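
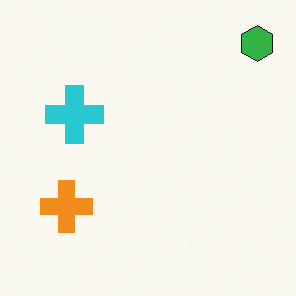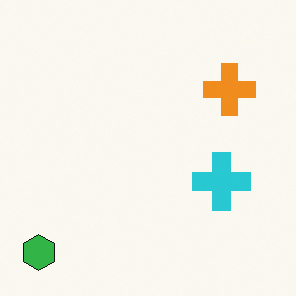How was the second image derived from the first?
The image was rotated 180°.

The green hexagon sits in the top-right of the first image and the bottom-left of the second — consistent with a whole-image 180° rotation.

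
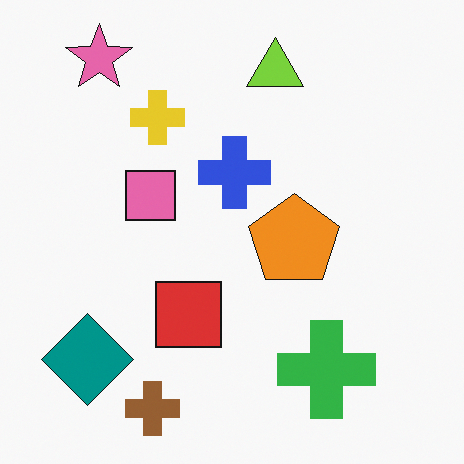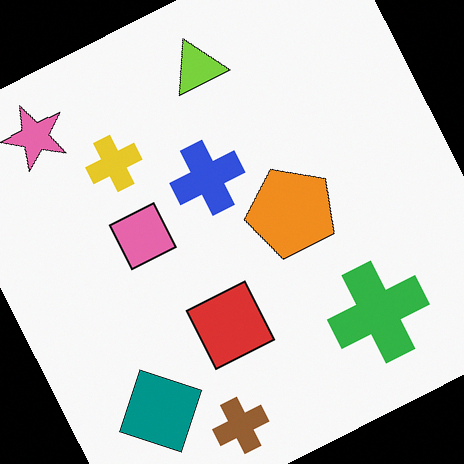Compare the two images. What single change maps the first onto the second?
It was rotated counter-clockwise by a moderate amount.

Every shape is tilted by the same angle and the image corners show triangular fill wedges — a whole-image rotation by a non-right angle.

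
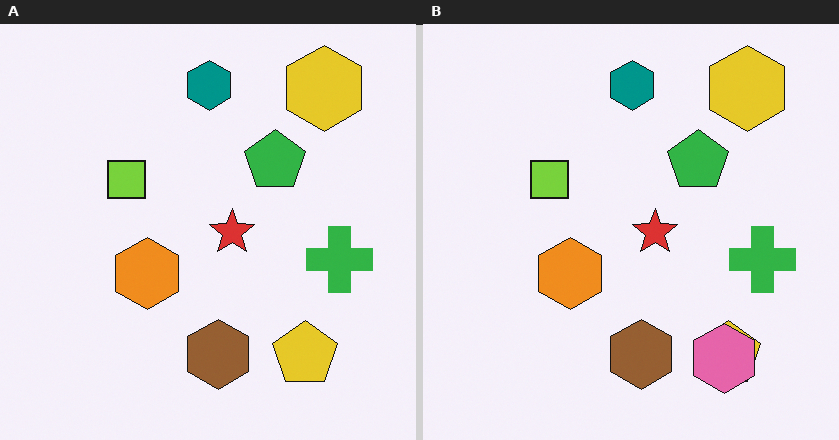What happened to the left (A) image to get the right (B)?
The right (B) image is the left (A) overlaid with an additional pink hexagon.

A pink hexagon appears in the right (B) image that is absent from the left (A).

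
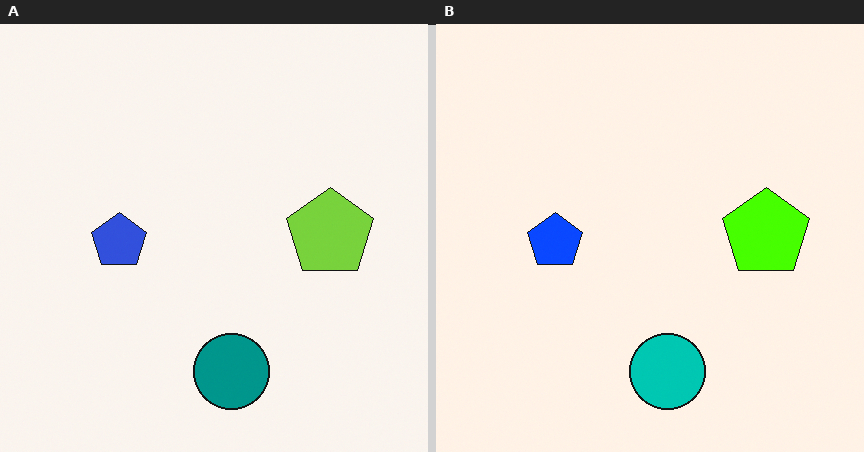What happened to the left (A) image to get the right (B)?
Made much more vivid (saturation change).

All colors are more vivid — a global saturation change.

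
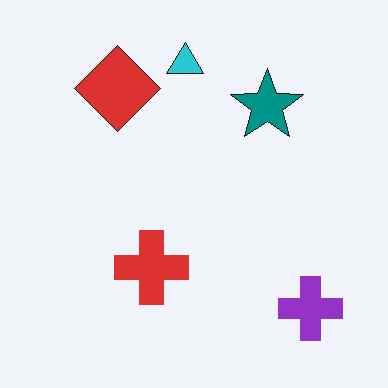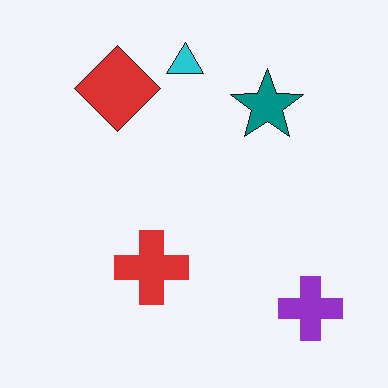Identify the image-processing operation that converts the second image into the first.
The transformation is: JPEG-compressed with visible artifacts.

Blocky 8×8 compression artifacts appear around shape edges and the flat background shows ringing — characteristic JPEG degradation.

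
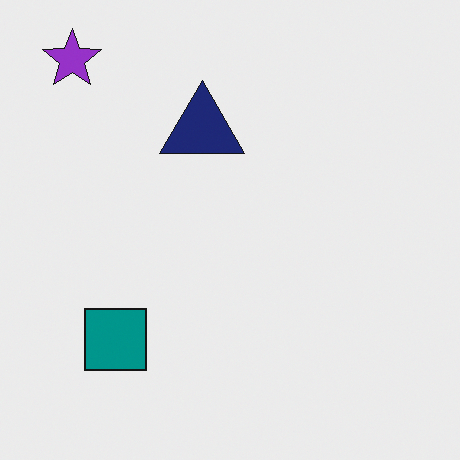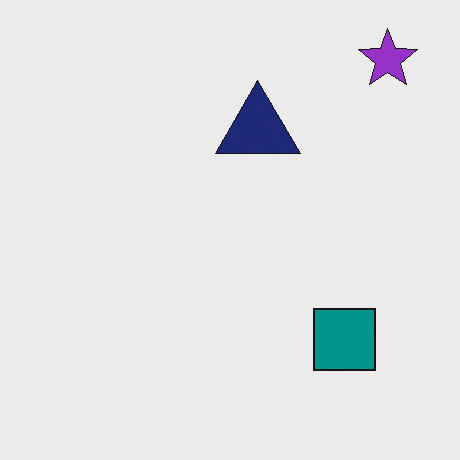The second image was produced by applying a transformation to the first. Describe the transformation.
The transformation is: flipped horizontally (left ↔ right).

The purple star is in the top-left of the first image and the top-right of the second — shapes on opposite sides of the vertical midline have swapped in a mirror flip.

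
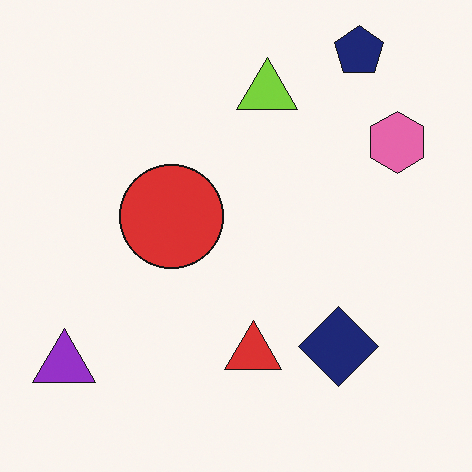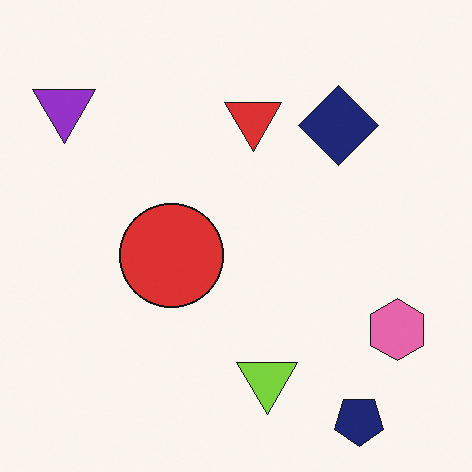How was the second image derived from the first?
It was flipped vertically (top ↔ bottom).

The navy pentagon is in the top-right of the first image and the bottom-right of the second — shapes on opposite sides of the horizontal midline have swapped in a mirror flip.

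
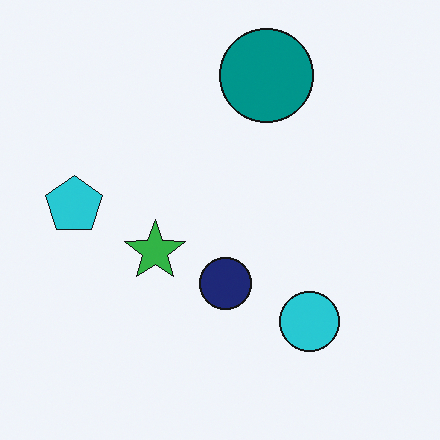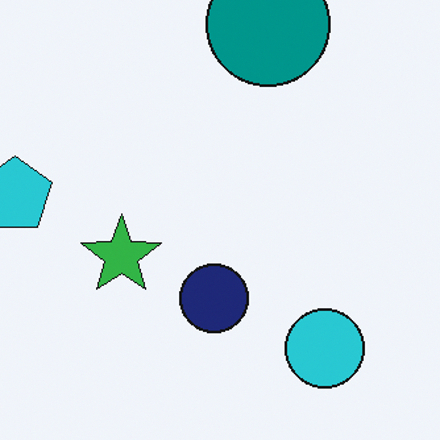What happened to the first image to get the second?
This is the original image cropped to a modestly smaller region and rescaled.

The visible shapes are larger and the field of view is narrower; shapes near the original edges may be partly or wholly outside the frame — a crop-and-rescale.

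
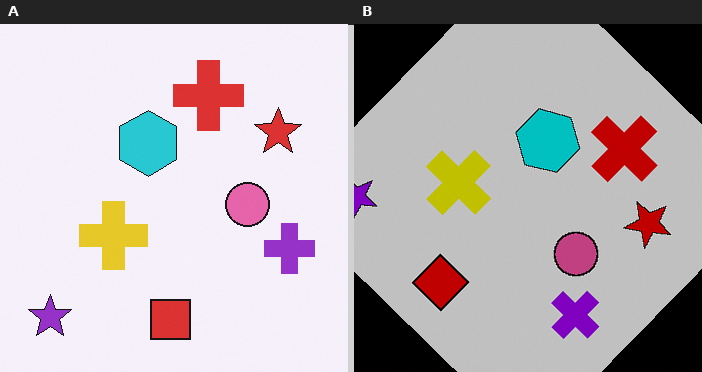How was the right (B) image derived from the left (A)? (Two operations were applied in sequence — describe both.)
This is the original image aggressively posterized, then rotated clockwise by a large amount — several tens of degrees.

Each flat color has snapped to a coarser quantized level — most visibly, the near-white background has dropped to a flat grey. Every shape is tilted by the same angle and the image corners show triangular fill wedges — a whole-image rotation by a non-right angle.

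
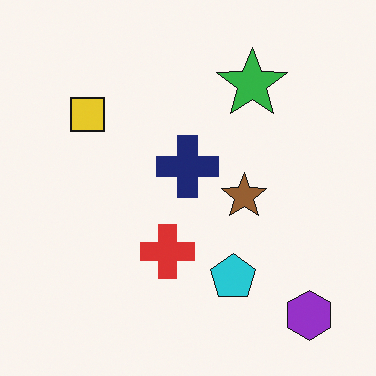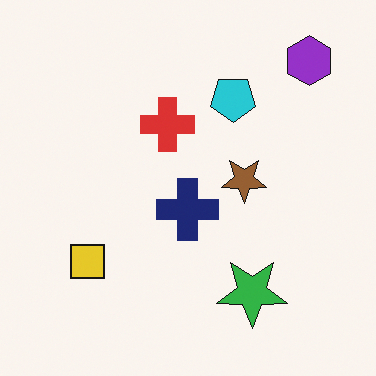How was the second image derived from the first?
This is the original image flipped vertically (top ↔ bottom).

The purple hexagon is in the bottom-right of the first image and the top-right of the second — shapes on opposite sides of the horizontal midline have swapped in a mirror flip.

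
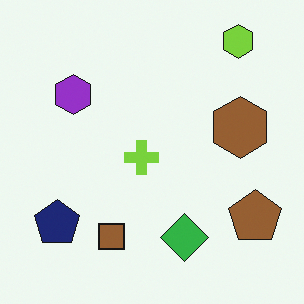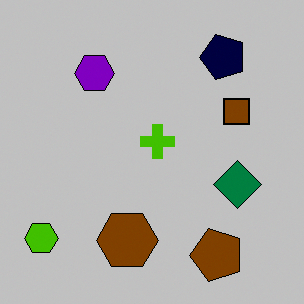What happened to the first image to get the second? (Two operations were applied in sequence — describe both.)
This is the original image heavily posterized to just a handful of flat colors, then transposed (reflected across the top-left ↔ bottom-right diagonal).

Each flat color has snapped to a coarser quantized level — most visibly, the near-white background has dropped to a flat grey. Shapes have swapped their row and column positions — what was in the top-right is now in the bottom-left — a diagonal reflection.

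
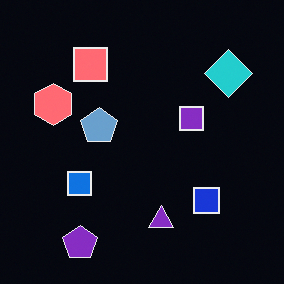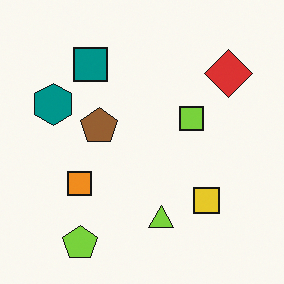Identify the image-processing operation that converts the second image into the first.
This is the original image color-inverted (negative).

The light background has become dark and every shape's color is its complement — a photographic negative.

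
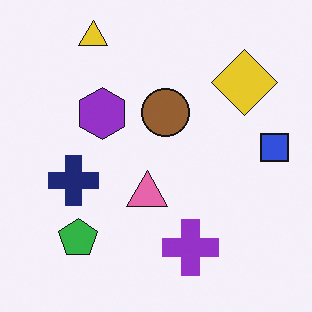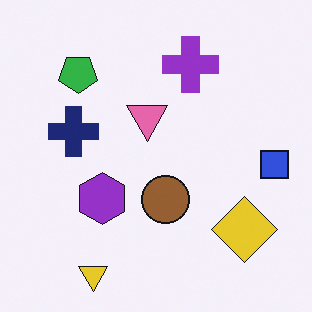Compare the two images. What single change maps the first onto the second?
The transformation is: flipped vertically (top ↔ bottom).

The yellow triangle is in the top-left of the first image and the bottom-left of the second — shapes on opposite sides of the horizontal midline have swapped in a mirror flip.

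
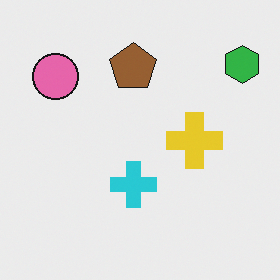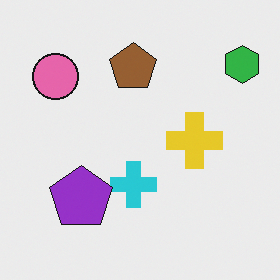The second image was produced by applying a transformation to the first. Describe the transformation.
The second image is the first overlaid with an additional purple pentagon.

A purple pentagon appears in the second image that is absent from the first.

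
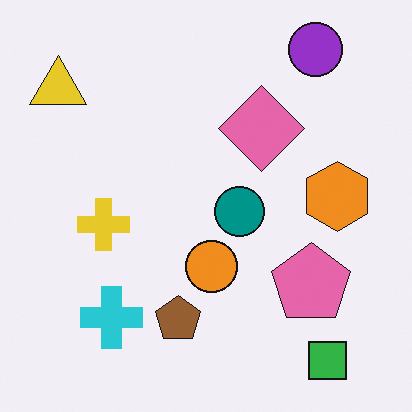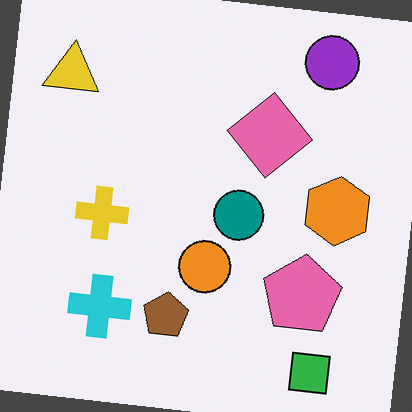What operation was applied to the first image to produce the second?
The second image is the first rotated clockwise by a few degrees.

Every shape is tilted by the same angle and the image corners show triangular fill wedges — a whole-image rotation by a non-right angle.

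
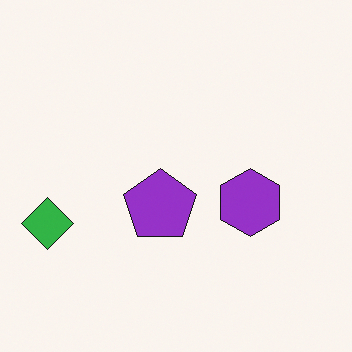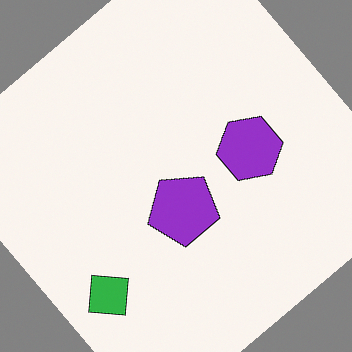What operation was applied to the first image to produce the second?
The image was rotated counter-clockwise by a large amount — several tens of degrees.

Every shape is tilted by the same angle and the image corners show triangular fill wedges — a whole-image rotation by a non-right angle.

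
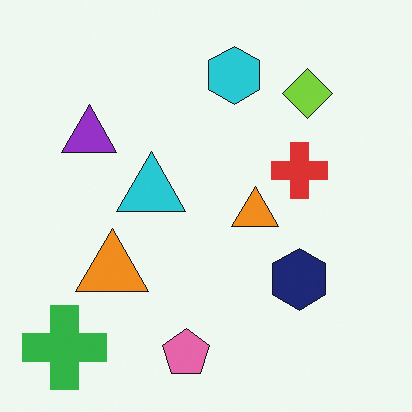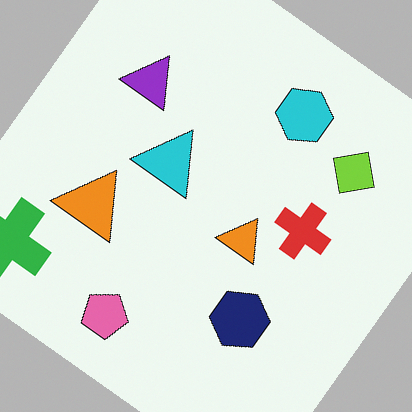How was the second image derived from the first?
It was rotated clockwise by a large amount — several tens of degrees.

Every shape is tilted by the same angle and the image corners show triangular fill wedges — a whole-image rotation by a non-right angle.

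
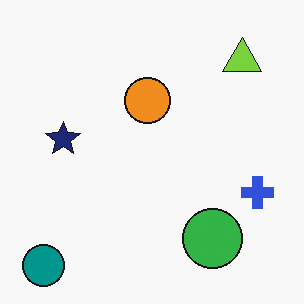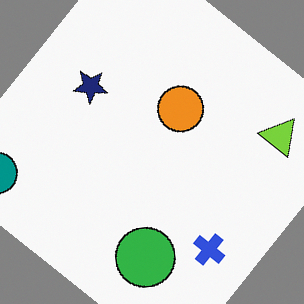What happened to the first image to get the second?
Rotated clockwise by a large amount — several tens of degrees.

Every shape is tilted by the same angle and the image corners show triangular fill wedges — a whole-image rotation by a non-right angle.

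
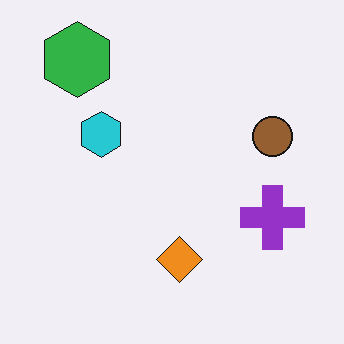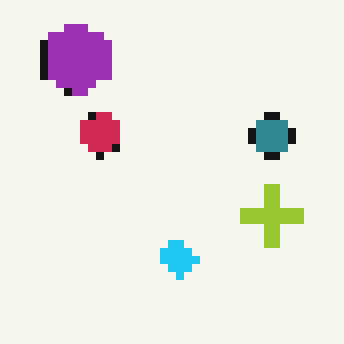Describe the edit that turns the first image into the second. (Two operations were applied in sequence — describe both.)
It was hue-shifted through roughly half the color wheel, then moderately pixelated.

Every shape's color has rotated by the same amount around the hue wheel — a uniform hue shift. Shapes are reduced to large square blocks; fine edges and outlines are lost — a downscale-then-upscale (mosaic) effect.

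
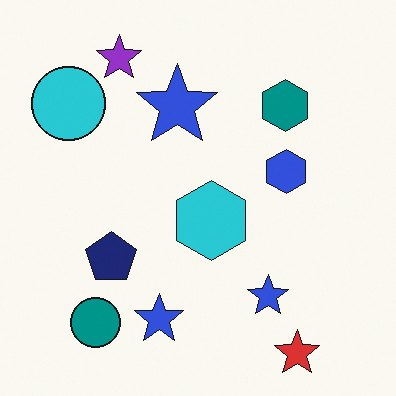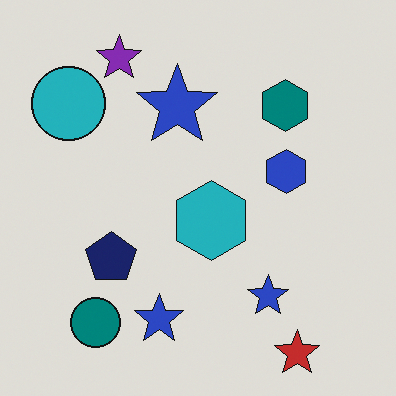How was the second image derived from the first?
This is the original image slightly darkened.

Every pixel — background and shapes alike — is uniformly darkened.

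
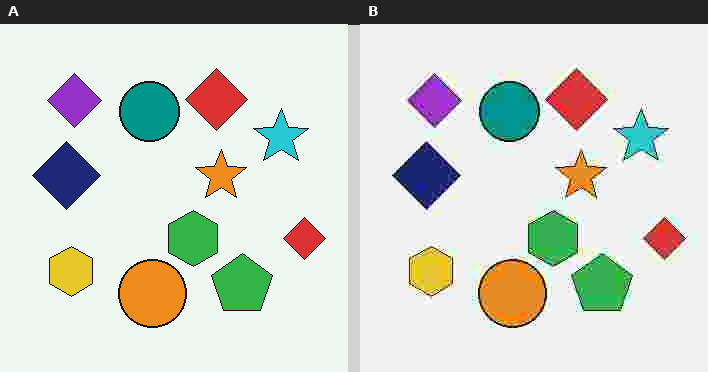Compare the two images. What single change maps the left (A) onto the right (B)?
The right (B) image is the left (A) heavily JPEG-compressed with obvious blocking artifacts.

Blocky 8×8 compression artifacts appear around shape edges and the flat background shows ringing — characteristic JPEG degradation.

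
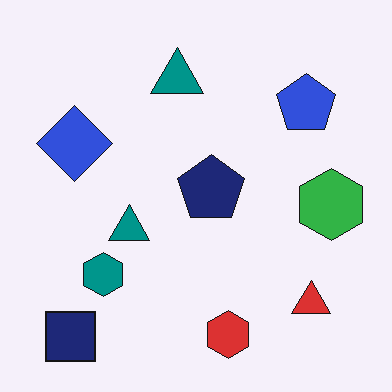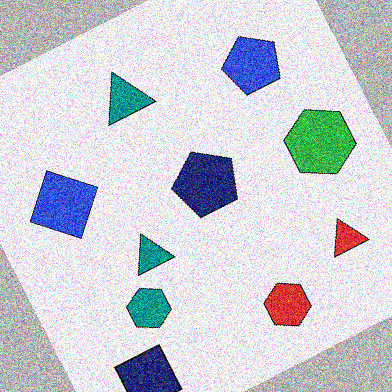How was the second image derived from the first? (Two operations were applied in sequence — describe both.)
The image was rotated counter-clockwise by a clearly visible amount, then degraded with strong gaussian noise.

Every shape is tilted by the same angle and the image corners show triangular fill wedges — a whole-image rotation by a non-right angle. Random speckle covers the whole image, including the flat background.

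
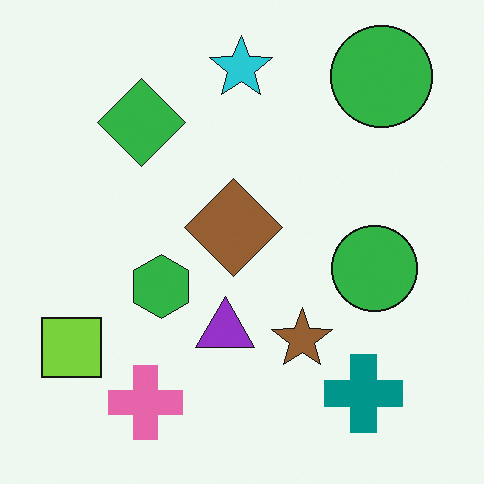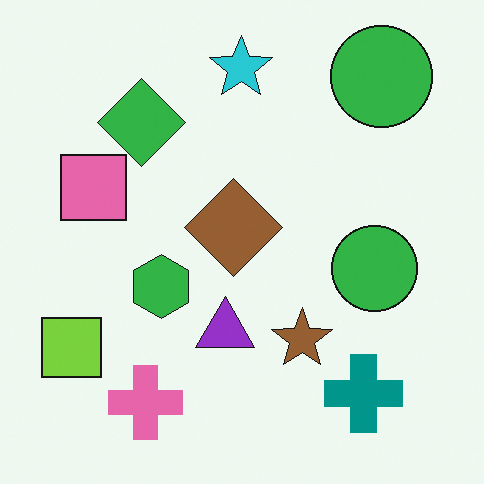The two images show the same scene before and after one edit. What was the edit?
Overlaid with an additional pink square.

A pink square appears in the second image that is absent from the first.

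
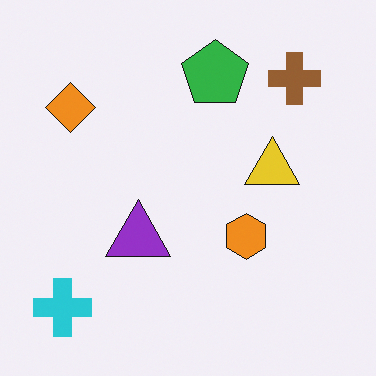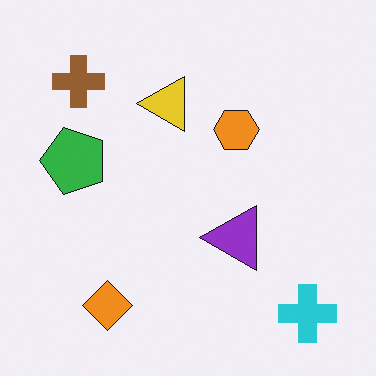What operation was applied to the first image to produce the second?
This is the original image rotated 90° counter-clockwise.

The cyan cross sits in the bottom-left of the first image and the bottom-right of the second — consistent with a whole-image 90° counter-clockwise rotation.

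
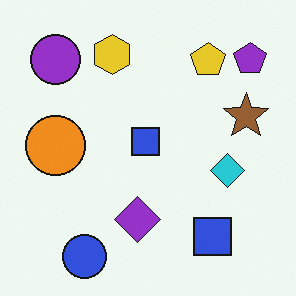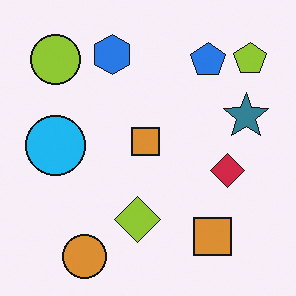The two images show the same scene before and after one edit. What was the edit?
Hue-shifted by a large amount.

Every shape's color has rotated by the same amount around the hue wheel — a uniform hue shift.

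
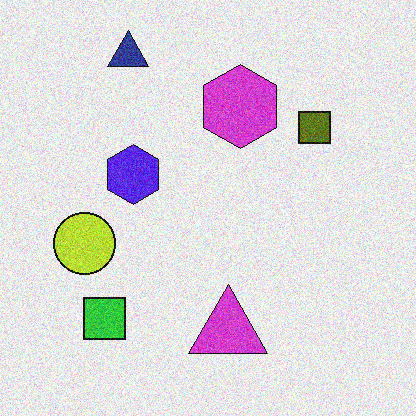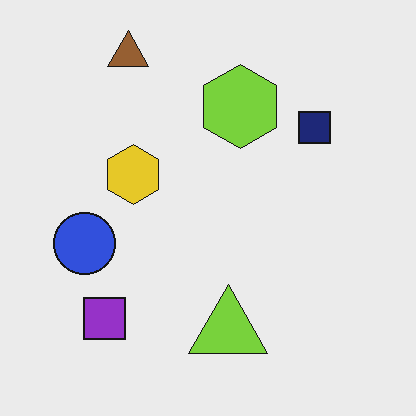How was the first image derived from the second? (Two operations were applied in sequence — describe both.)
Hue-shifted by a large amount, then degraded with visible gaussian noise.

Every shape's color has rotated by the same amount around the hue wheel — a uniform hue shift. Random speckle covers the whole image, including the flat background.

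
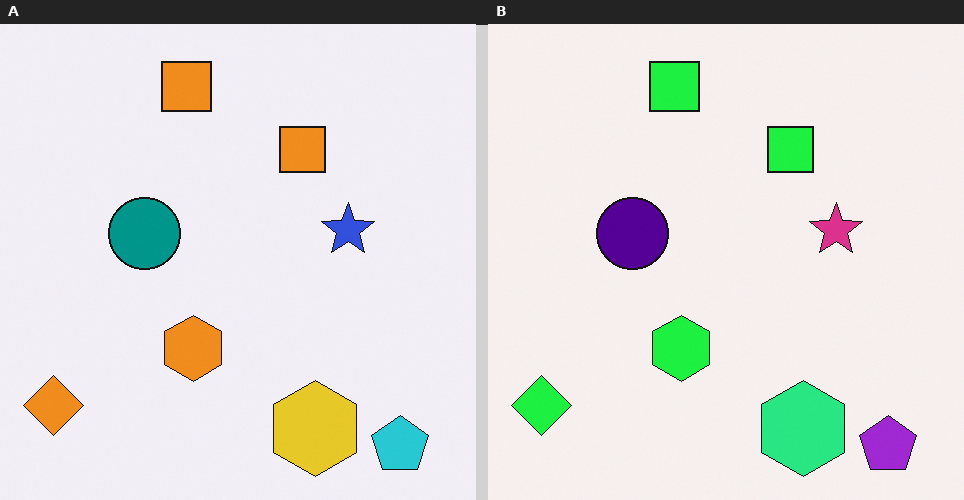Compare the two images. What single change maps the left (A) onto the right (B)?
Hue-shifted through roughly a third of the color wheel.

Every shape's color has rotated by the same amount around the hue wheel — a uniform hue shift.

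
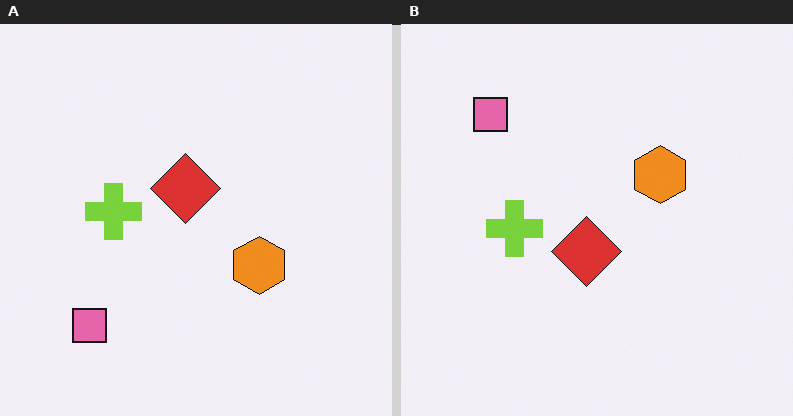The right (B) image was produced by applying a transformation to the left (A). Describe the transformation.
The right (B) image is the left (A) flipped vertically (top ↔ bottom).

The pink square is in the bottom-left of the left (A) image and the top-left of the right (B) — shapes on opposite sides of the horizontal midline have swapped in a mirror flip.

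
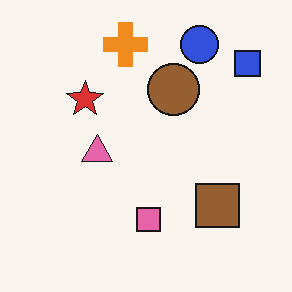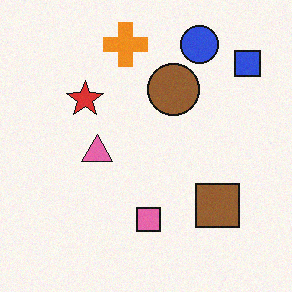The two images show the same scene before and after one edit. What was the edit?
The second image is the first degraded with a light layer of grain.

Random speckle covers the whole image, including the flat background.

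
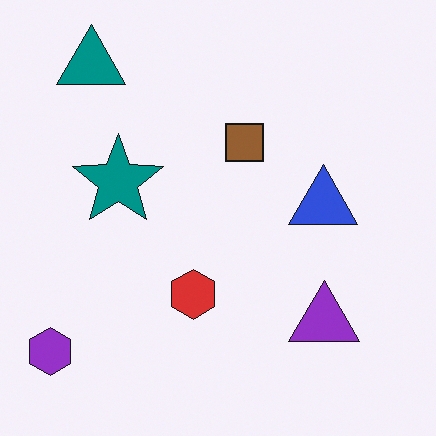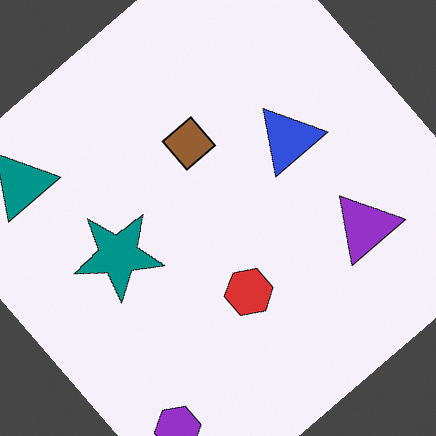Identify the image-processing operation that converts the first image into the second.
This is the original image rotated counter-clockwise by a large amount — several tens of degrees.

Every shape is tilted by the same angle and the image corners show triangular fill wedges — a whole-image rotation by a non-right angle.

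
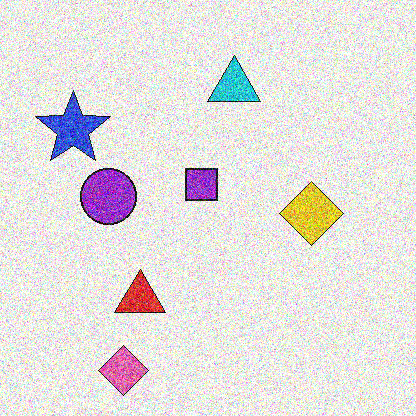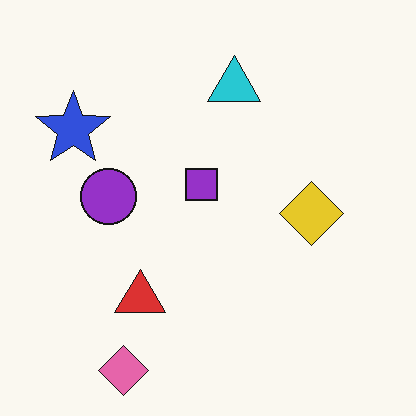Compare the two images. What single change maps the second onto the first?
The image was degraded with strong gaussian noise.

Random speckle covers the whole image, including the flat background.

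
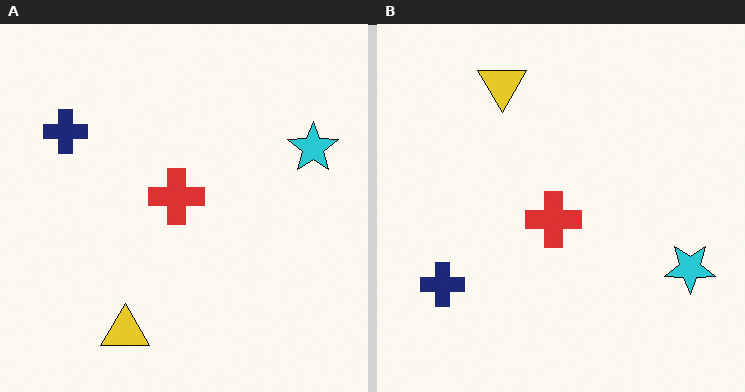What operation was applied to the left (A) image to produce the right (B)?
The right (B) image is the left (A) flipped vertically (top ↔ bottom).

The yellow triangle is in the bottom of the left (A) image and the top of the right (B) — shapes on opposite sides of the horizontal midline have swapped in a mirror flip.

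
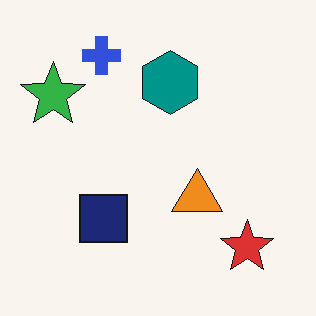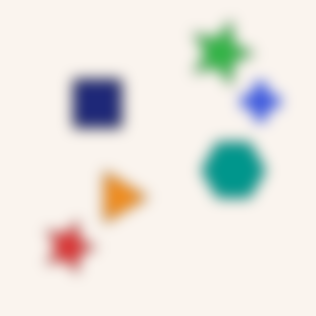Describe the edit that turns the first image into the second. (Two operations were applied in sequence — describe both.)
It was rotated 90° clockwise, then heavily blurred.

The red star sits in the bottom-right of the first image and the bottom-left of the second — consistent with a whole-image 90° clockwise rotation. Shape edges and outlines are uniformly softened across the whole image.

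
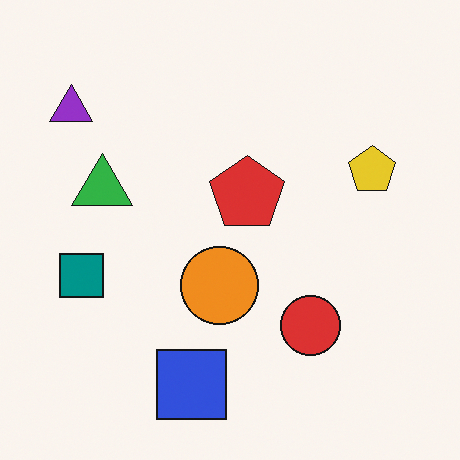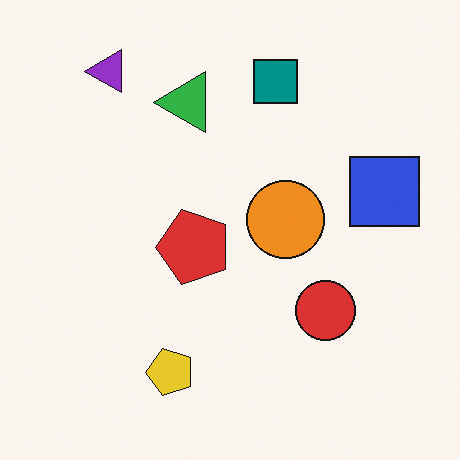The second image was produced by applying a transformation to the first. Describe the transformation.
Transposed (reflected across the top-left ↔ bottom-right diagonal).

Shapes have swapped their row and column positions — what was in the top-right is now in the bottom-left — a diagonal reflection.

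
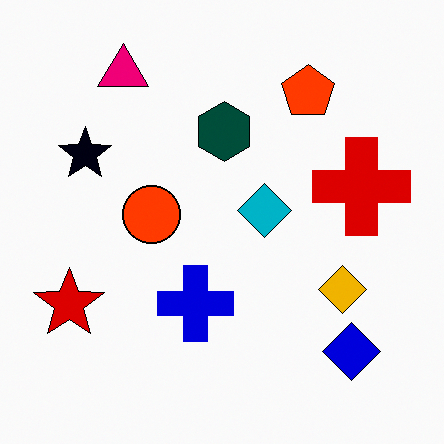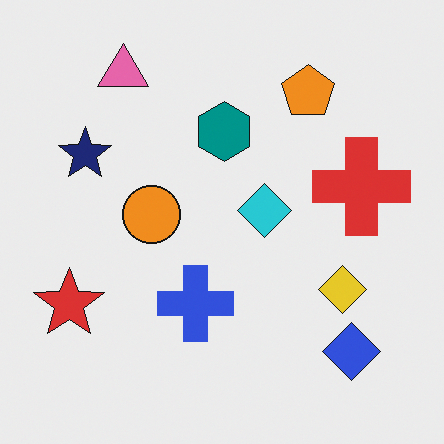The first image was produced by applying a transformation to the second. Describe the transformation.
Boosted in contrast.

Tones are pushed away from mid-grey across the whole image — a global contrast change.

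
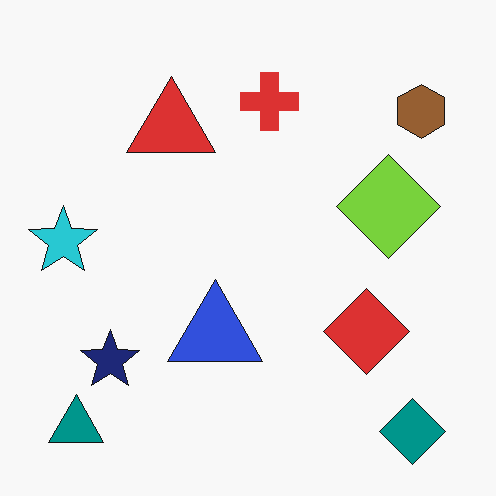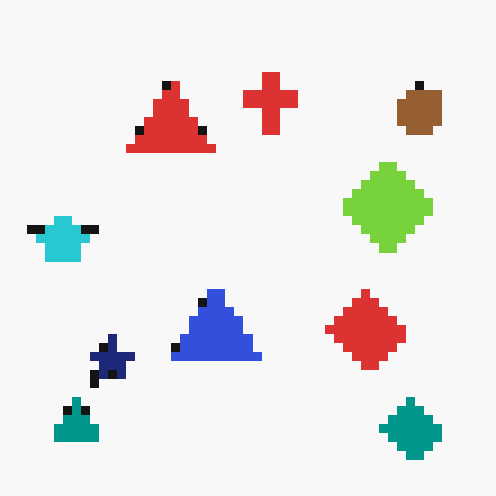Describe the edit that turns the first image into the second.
The transformation is: coarsely pixelated.

Shapes are reduced to large square blocks; fine edges and outlines are lost — a downscale-then-upscale (mosaic) effect.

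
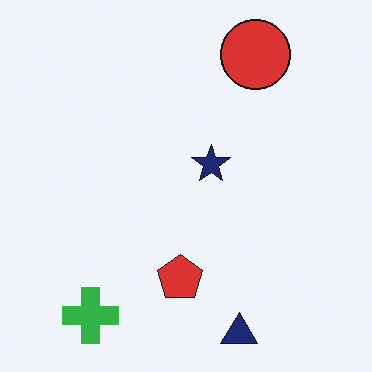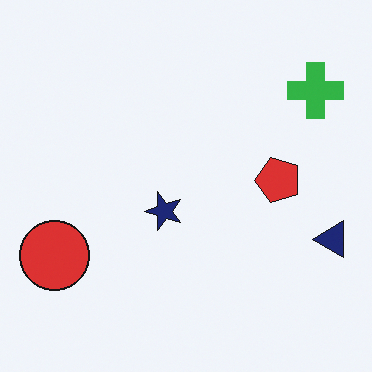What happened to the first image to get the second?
The second image is the first transposed (reflected across the top-left ↔ bottom-right diagonal).

Shapes have swapped their row and column positions — what was in the top-right is now in the bottom-left — a diagonal reflection.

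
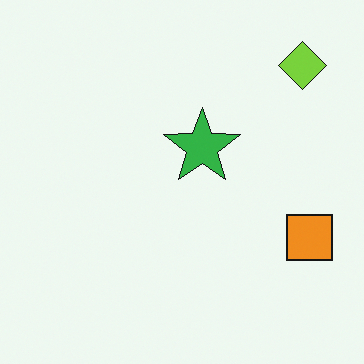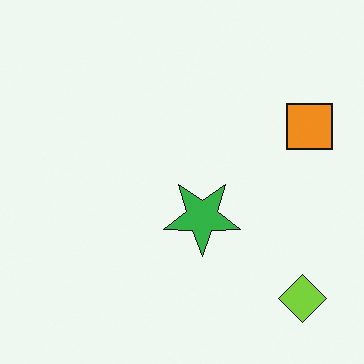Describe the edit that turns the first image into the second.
This is the original image flipped vertically (top ↔ bottom).

The lime diamond is in the top-right of the first image and the bottom-right of the second — shapes on opposite sides of the horizontal midline have swapped in a mirror flip.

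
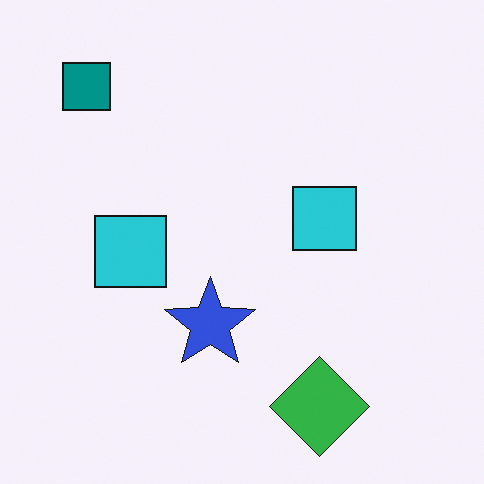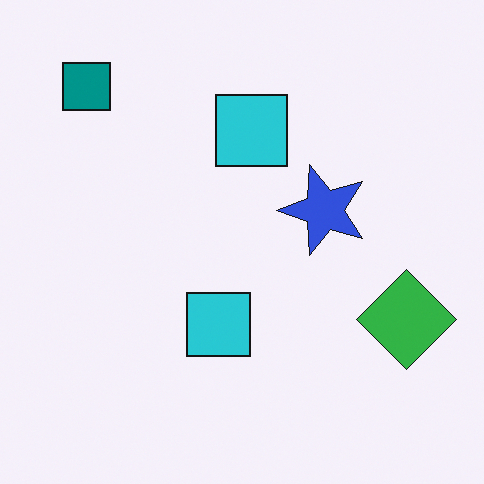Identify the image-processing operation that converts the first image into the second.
It was transposed (reflected across the top-left ↔ bottom-right diagonal).

Shapes have swapped their row and column positions — what was in the top-right is now in the bottom-left — a diagonal reflection.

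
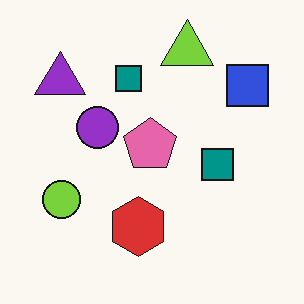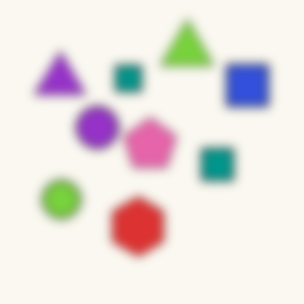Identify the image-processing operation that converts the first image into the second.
This is the original image strongly gaussian-blurred.

Shape edges and outlines are uniformly softened across the whole image.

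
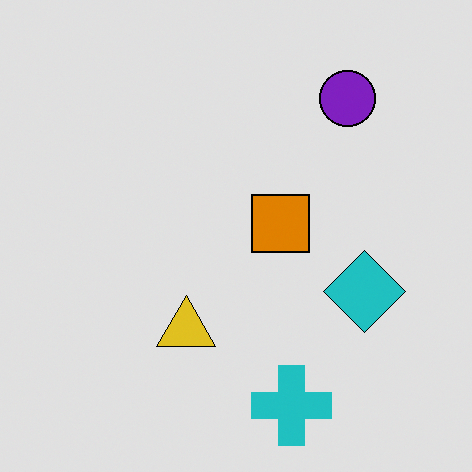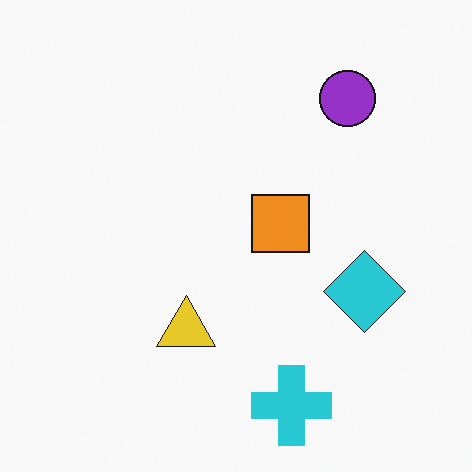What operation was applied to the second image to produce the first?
The first image is the second moderately posterized.

Each flat color has snapped to a coarser quantized level — most visibly, the near-white background has dropped to a flat grey.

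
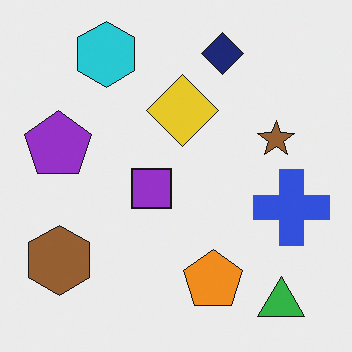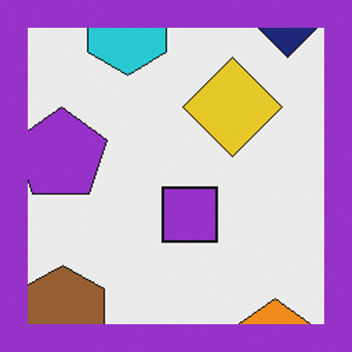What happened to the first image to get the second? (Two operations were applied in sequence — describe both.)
The image was cropped tightly and scaled back up, then framed with a purple border.

The visible shapes are larger and the field of view is narrower; shapes near the original edges may be partly or wholly outside the frame — a crop-and-rescale. A solid purple frame runs around the edge of the second image, with the content slightly shrunk inside it.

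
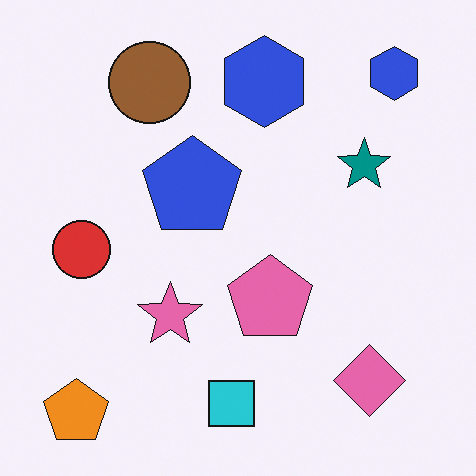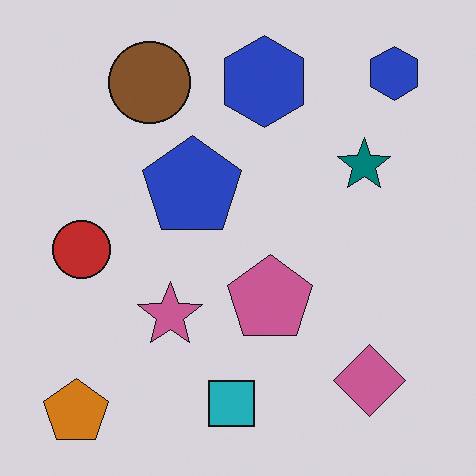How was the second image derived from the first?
The second image is the first slightly darkened.

Every pixel — background and shapes alike — is uniformly darkened.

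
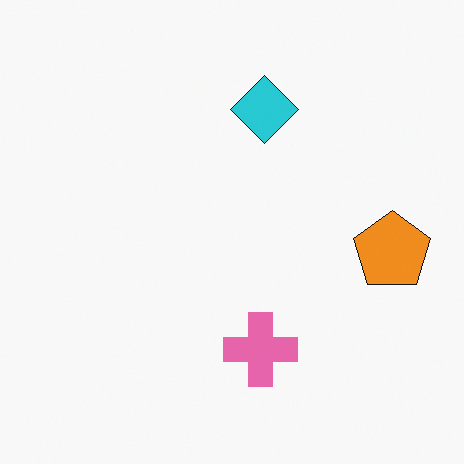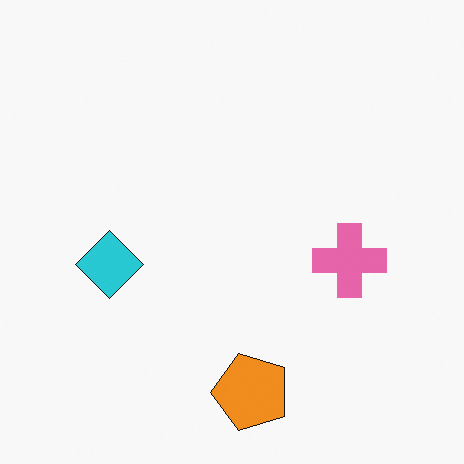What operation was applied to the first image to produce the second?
The transformation is: transposed (reflected across the top-left ↔ bottom-right diagonal).

Shapes have swapped their row and column positions — what was in the top-right is now in the bottom-left — a diagonal reflection.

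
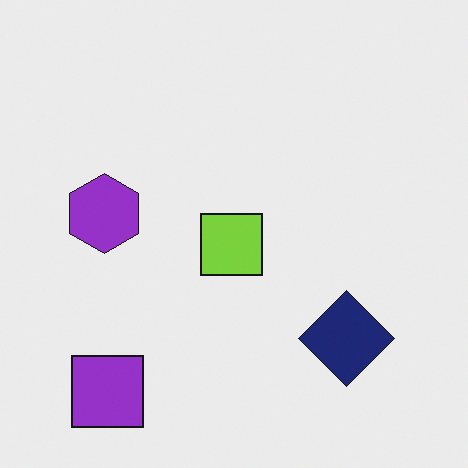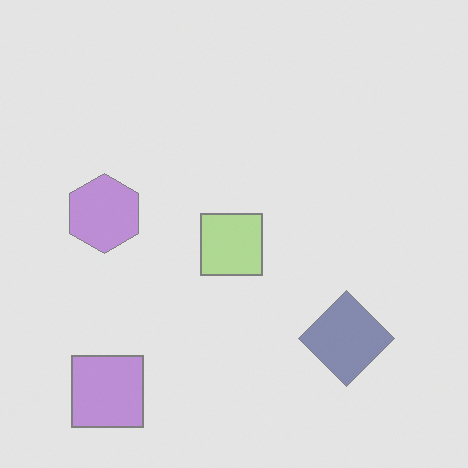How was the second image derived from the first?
It was washed out (contrast reduced).

Tones are pushed toward mid-grey across the whole image — a global contrast change.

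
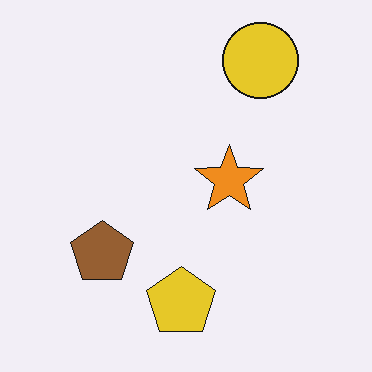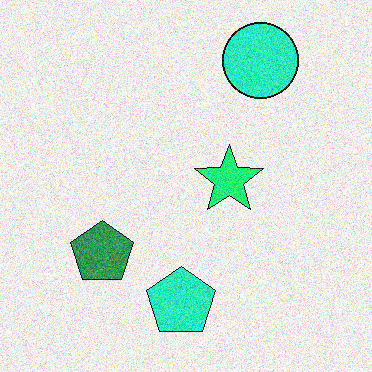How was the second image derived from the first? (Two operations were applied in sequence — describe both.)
This is the original image degraded with moderate additive noise, then hue-shifted through roughly a third of the color wheel.

Random speckle covers the whole image, including the flat background. Every shape's color has rotated by the same amount around the hue wheel — a uniform hue shift.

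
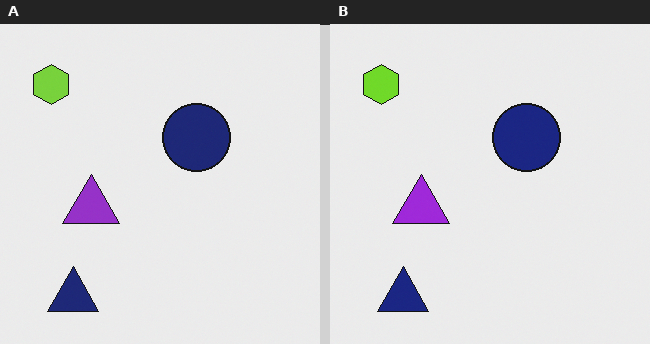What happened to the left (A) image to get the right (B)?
It was slightly oversaturated.

All colors are more vivid — a global saturation change.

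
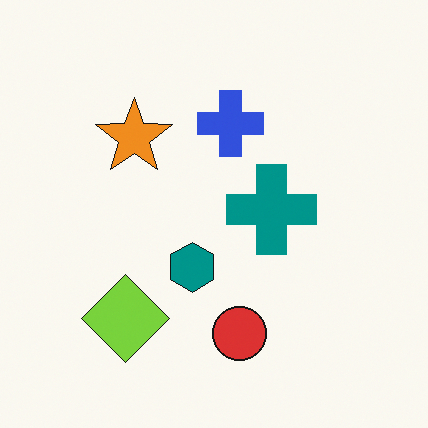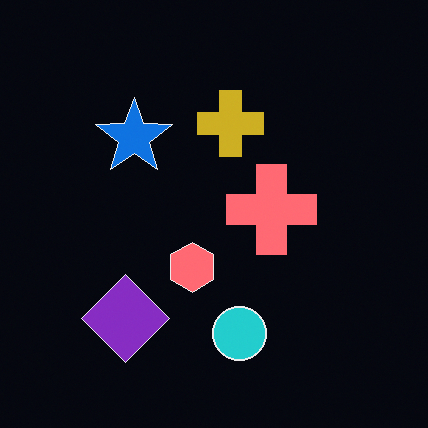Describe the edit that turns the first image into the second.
The image was color-inverted (negative).

The light background has become dark and every shape's color is its complement — a photographic negative.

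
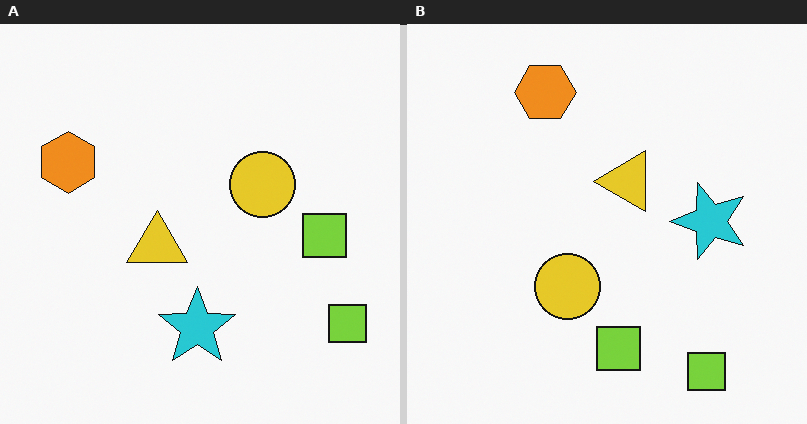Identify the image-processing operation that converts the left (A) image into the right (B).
This is the original image transposed (reflected across the top-left ↔ bottom-right diagonal).

Shapes have swapped their row and column positions — what was in the top-right is now in the bottom-left — a diagonal reflection.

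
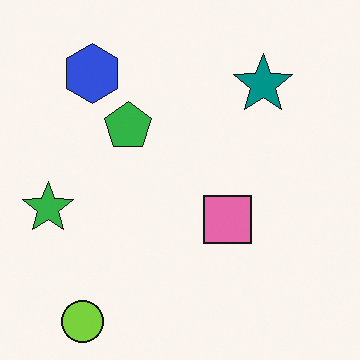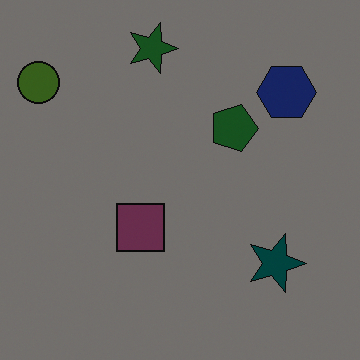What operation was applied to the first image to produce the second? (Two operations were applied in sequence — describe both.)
It was noticeably darkened, then rotated 90° clockwise.

Every pixel — background and shapes alike — is uniformly darkened. The lime circle sits in the bottom-left of the first image and the top-left of the second — consistent with a whole-image 90° clockwise rotation.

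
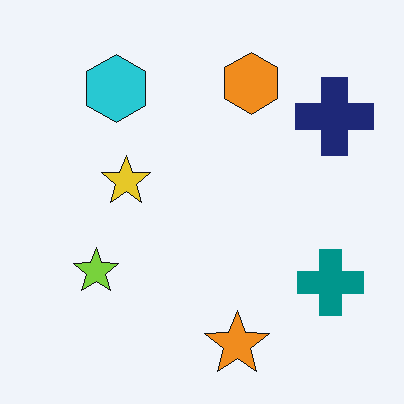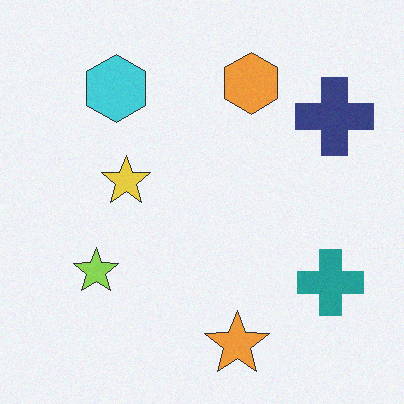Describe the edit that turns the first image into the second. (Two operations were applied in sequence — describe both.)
The second image is the first degraded with a light layer of grain, then given slightly reduced contrast.

Random speckle covers the whole image, including the flat background. Tones are pushed toward mid-grey across the whole image — a global contrast change.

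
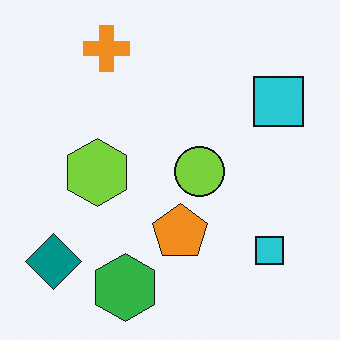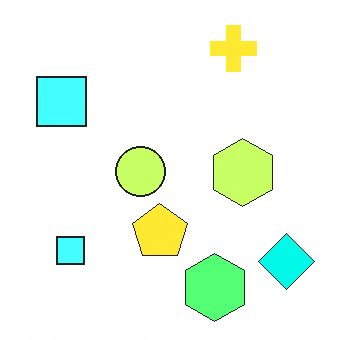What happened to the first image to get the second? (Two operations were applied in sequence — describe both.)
It was noticeably brightened, then flipped horizontally (left ↔ right).

Every pixel — background and shapes alike — is uniformly brightened. The teal diamond is in the bottom-left of the first image and the bottom-right of the second — shapes on opposite sides of the vertical midline have swapped in a mirror flip.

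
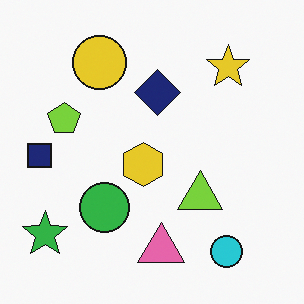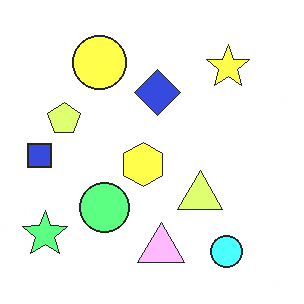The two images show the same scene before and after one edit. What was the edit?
The second image is the first noticeably brightened.

Every pixel — background and shapes alike — is uniformly brightened.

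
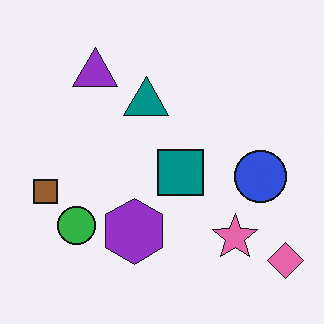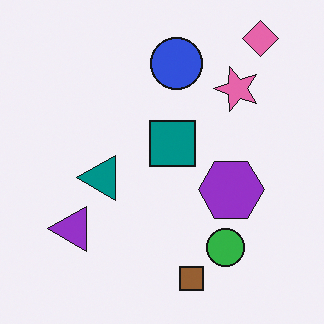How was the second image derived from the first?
The second image is the first rotated 90° counter-clockwise.

The pink diamond sits in the bottom-right of the first image and the top-right of the second — consistent with a whole-image 90° counter-clockwise rotation.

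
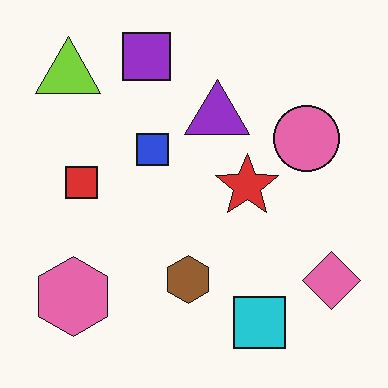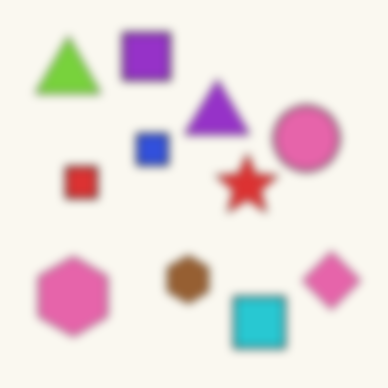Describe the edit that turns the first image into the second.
Moderately blurred.

Shape edges and outlines are uniformly softened across the whole image.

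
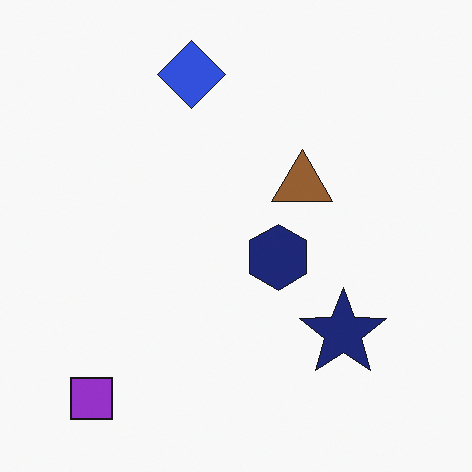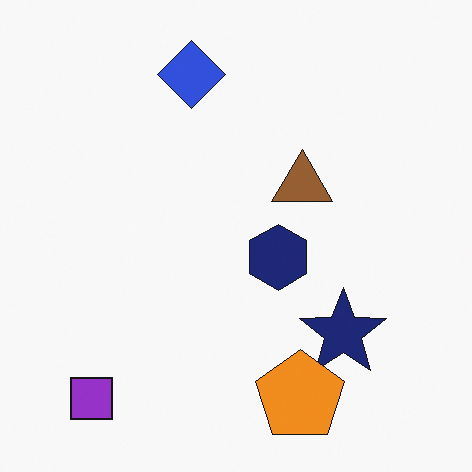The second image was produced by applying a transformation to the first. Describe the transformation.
The second image is the first overlaid with an additional orange pentagon.

An orange pentagon appears in the second image that is absent from the first.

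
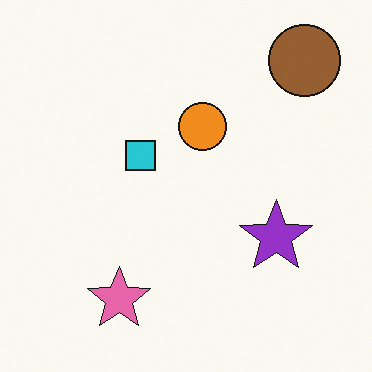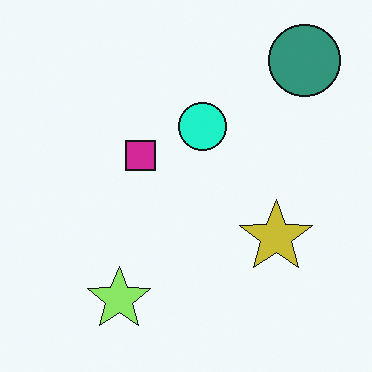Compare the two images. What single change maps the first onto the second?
It was hue-shifted by a moderate amount.

Every shape's color has rotated by the same amount around the hue wheel — a uniform hue shift.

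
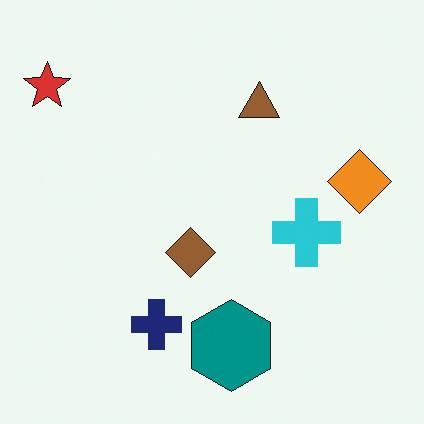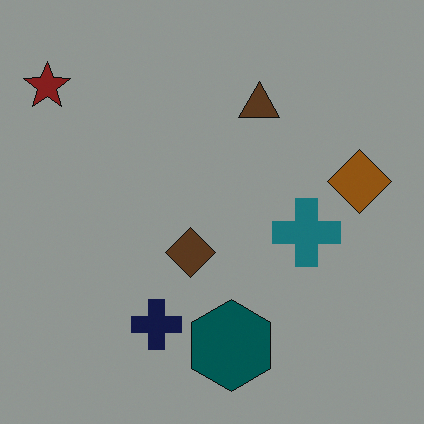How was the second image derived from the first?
It was noticeably darkened.

Every pixel — background and shapes alike — is uniformly darkened.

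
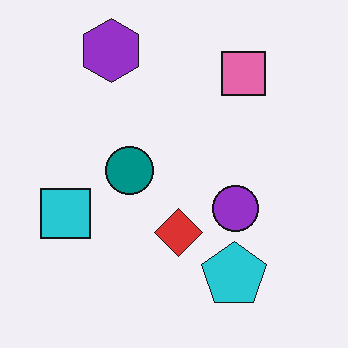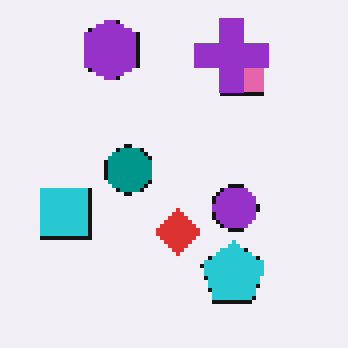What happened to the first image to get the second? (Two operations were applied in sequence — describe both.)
It was mildly pixelated, then overlaid with an additional purple cross.

Shapes are reduced to large square blocks; fine edges and outlines are lost — a downscale-then-upscale (mosaic) effect. A purple cross appears in the second image that is absent from the first.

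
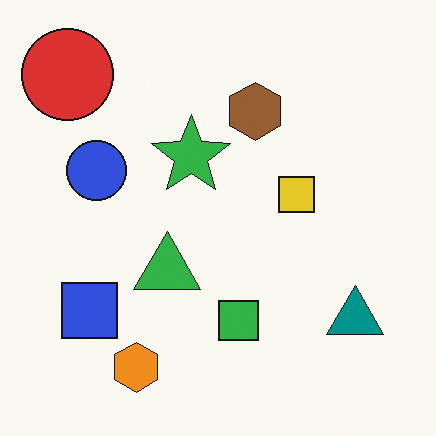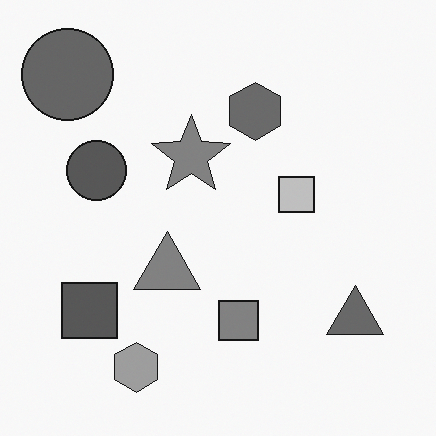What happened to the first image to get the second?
This is the original image converted to grayscale.

All color is removed — every shape is now a shade of grey.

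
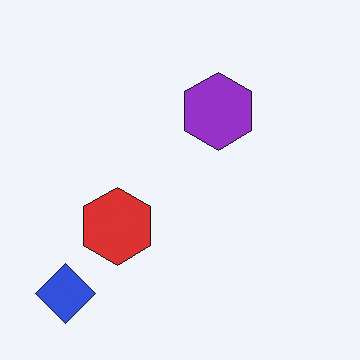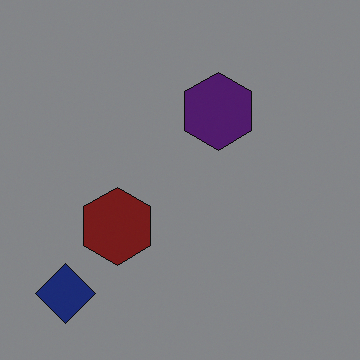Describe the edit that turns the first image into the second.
The transformation is: darkened a lot.

Every pixel — background and shapes alike — is uniformly darkened.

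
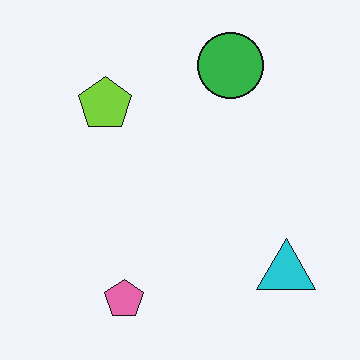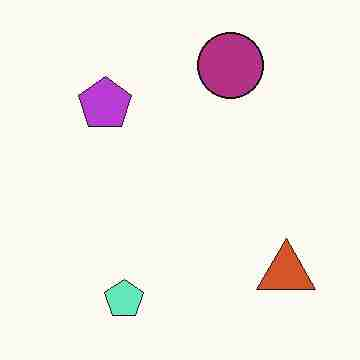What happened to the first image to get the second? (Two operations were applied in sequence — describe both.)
Hue-shifted by a large amount, then heavily JPEG-compressed with obvious blocking artifacts.

Every shape's color has rotated by the same amount around the hue wheel — a uniform hue shift. Blocky 8×8 compression artifacts appear around shape edges and the flat background shows ringing — characteristic JPEG degradation.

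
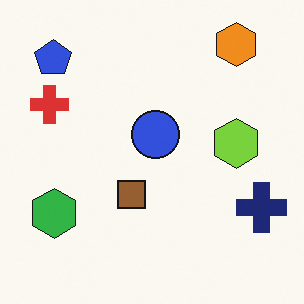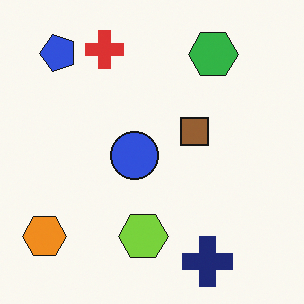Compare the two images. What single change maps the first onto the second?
This is the original image transposed (reflected across the top-left ↔ bottom-right diagonal).

Shapes have swapped their row and column positions — what was in the top-right is now in the bottom-left — a diagonal reflection.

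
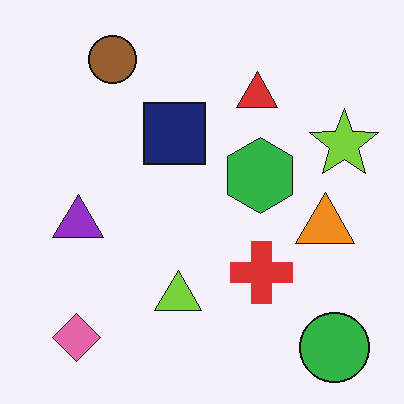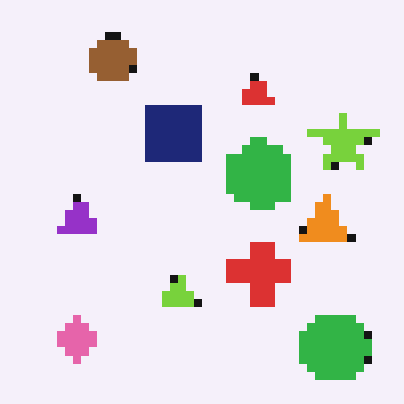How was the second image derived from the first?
This is the original image pixelated into visible square blocks.

Shapes are reduced to large square blocks; fine edges and outlines are lost — a downscale-then-upscale (mosaic) effect.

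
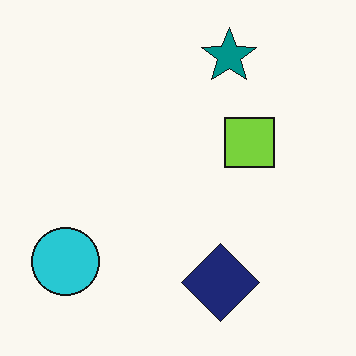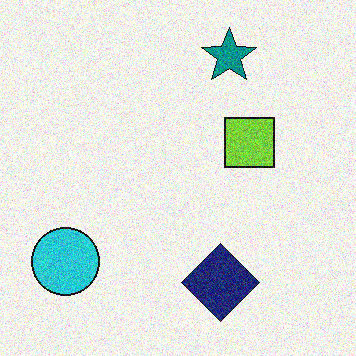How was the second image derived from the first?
This is the original image degraded with visible gaussian noise.

Random speckle covers the whole image, including the flat background.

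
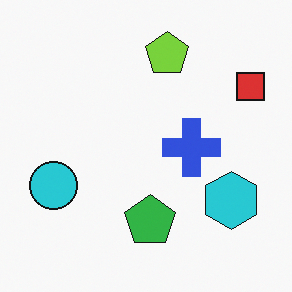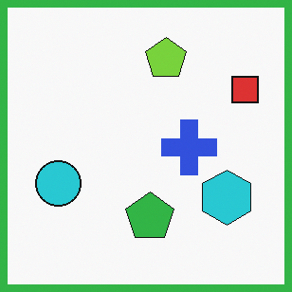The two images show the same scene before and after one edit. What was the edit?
This is the original image framed with a green border.

A solid green frame runs around the edge of the second image, with the content slightly shrunk inside it.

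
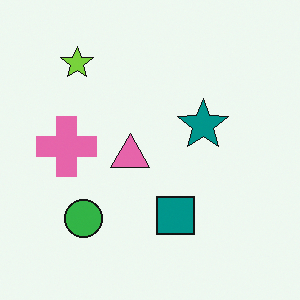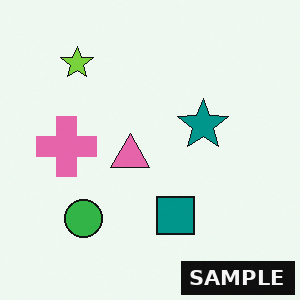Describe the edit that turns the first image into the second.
The second image is the first watermarked with the text "SAMPLE" in the lower-right corner.

A dark label reading "SAMPLE" appears in the lower-right corner.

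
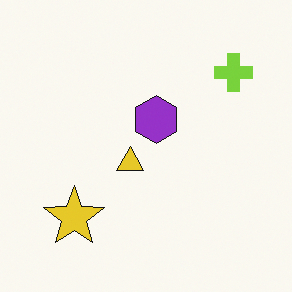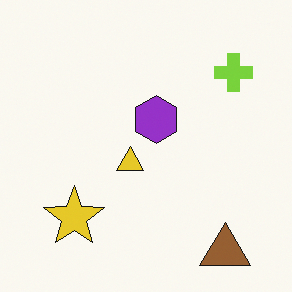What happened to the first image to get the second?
This is the original image overlaid with an additional brown triangle.

A brown triangle appears in the second image that is absent from the first.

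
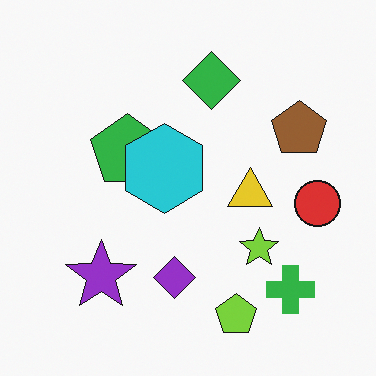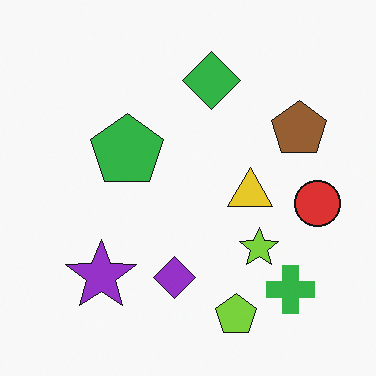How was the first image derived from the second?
The image was overlaid with an additional cyan hexagon.

A cyan hexagon appears in the first image that is absent from the second.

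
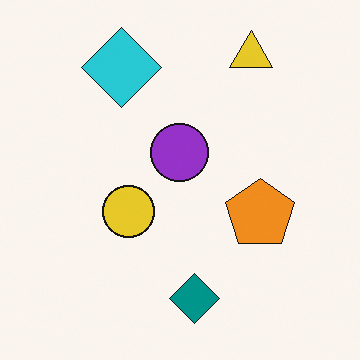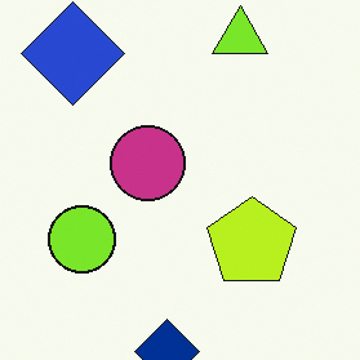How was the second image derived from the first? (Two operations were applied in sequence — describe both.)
The second image is the first cropped to a modestly smaller region and rescaled, then hue-shifted by a small amount.

The visible shapes are larger and the field of view is narrower; shapes near the original edges may be partly or wholly outside the frame — a crop-and-rescale. Every shape's color has rotated by the same amount around the hue wheel — a uniform hue shift.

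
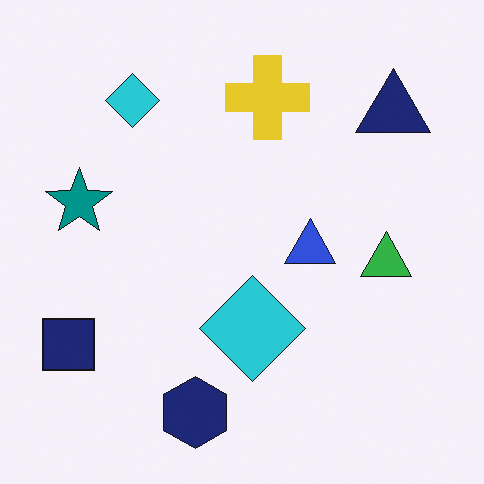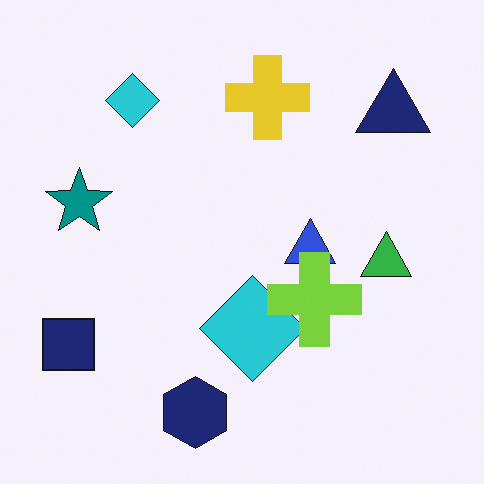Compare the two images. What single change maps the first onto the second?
The second image is the first overlaid with an additional lime cross.

A lime cross appears in the second image that is absent from the first.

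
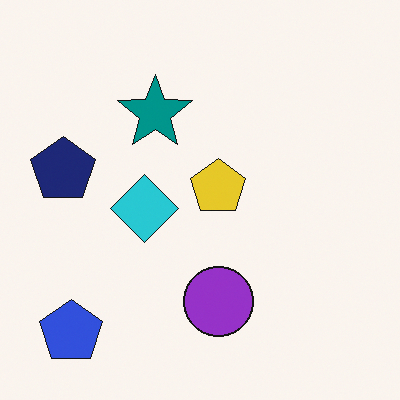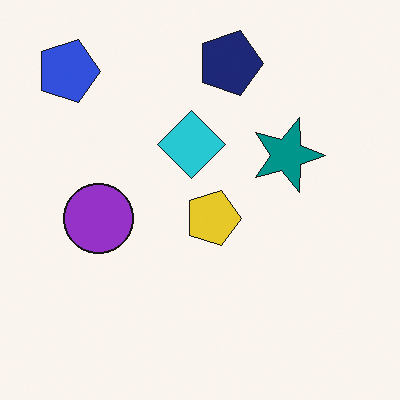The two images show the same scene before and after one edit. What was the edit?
It was rotated 90° clockwise.

The blue pentagon sits in the bottom-left of the first image and the top-left of the second — consistent with a whole-image 90° clockwise rotation.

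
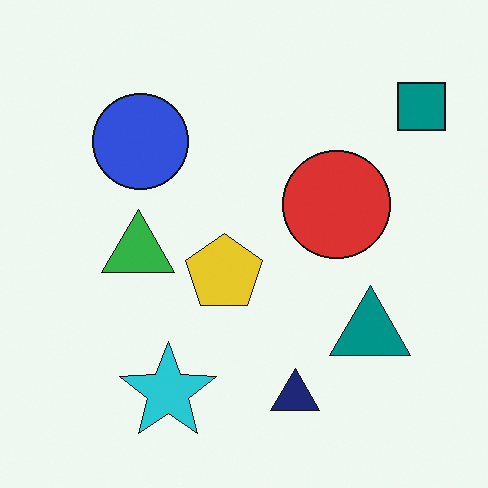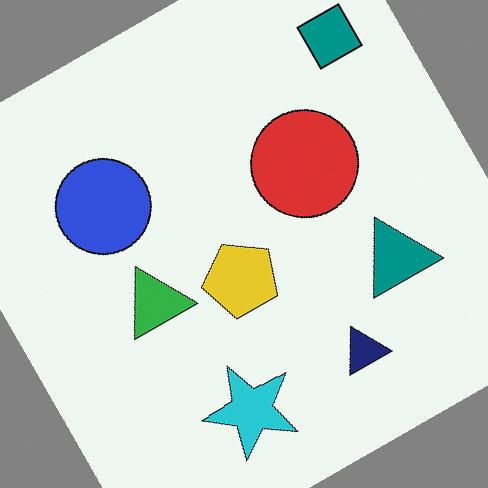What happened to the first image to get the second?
Rotated counter-clockwise by a moderate amount.

Every shape is tilted by the same angle and the image corners show triangular fill wedges — a whole-image rotation by a non-right angle.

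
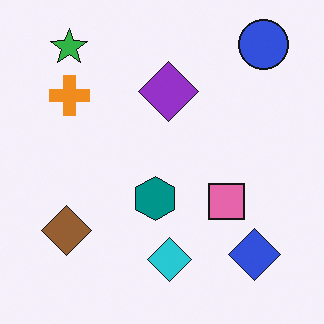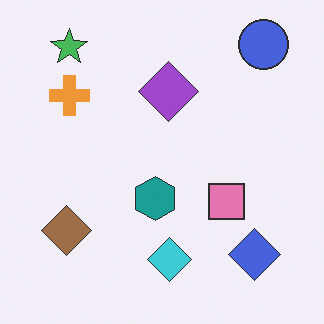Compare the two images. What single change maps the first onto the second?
This is the original image given slightly reduced contrast.

Tones are pushed toward mid-grey across the whole image — a global contrast change.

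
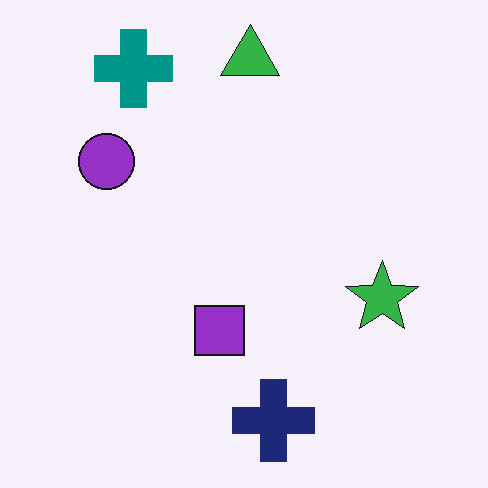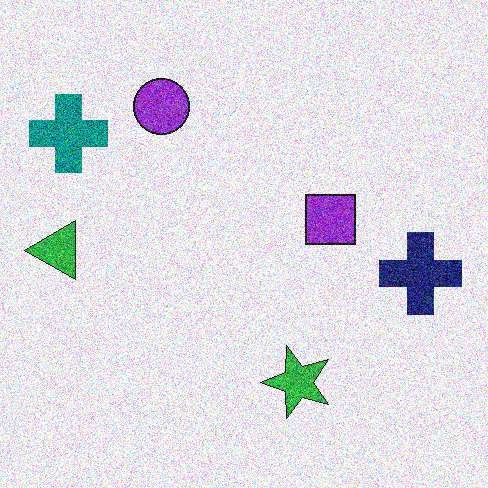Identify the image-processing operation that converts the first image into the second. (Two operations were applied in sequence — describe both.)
It was degraded with a thick layer of grain, then transposed (reflected across the top-left ↔ bottom-right diagonal).

Random speckle covers the whole image, including the flat background. Shapes have swapped their row and column positions — what was in the top-right is now in the bottom-left — a diagonal reflection.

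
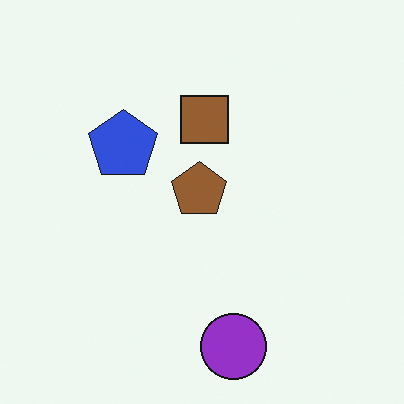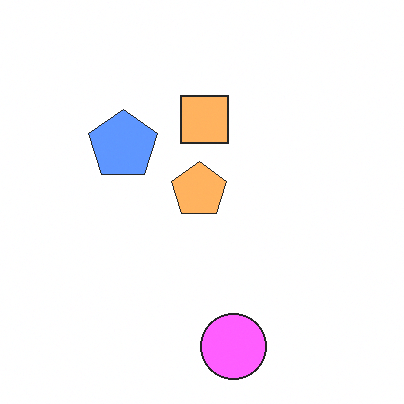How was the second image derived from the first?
This is the original image brightened a lot.

Every pixel — background and shapes alike — is uniformly brightened.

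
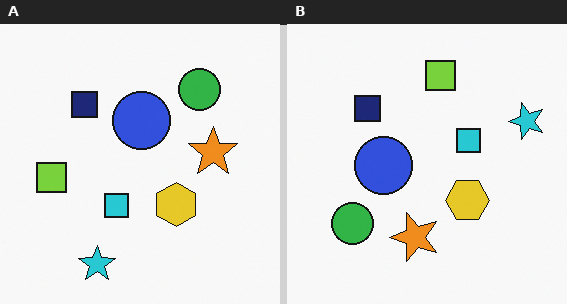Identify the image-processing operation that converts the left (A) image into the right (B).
It was transposed (reflected across the top-left ↔ bottom-right diagonal).

Shapes have swapped their row and column positions — what was in the top-right is now in the bottom-left — a diagonal reflection.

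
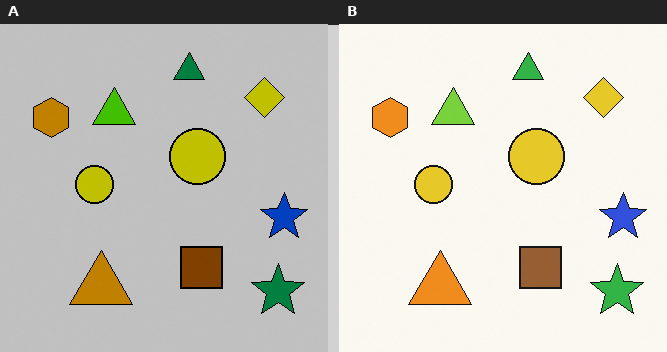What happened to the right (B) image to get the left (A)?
It was heavily posterized to just a handful of flat colors.

Each flat color has snapped to a coarser quantized level — most visibly, the near-white background has dropped to a flat grey.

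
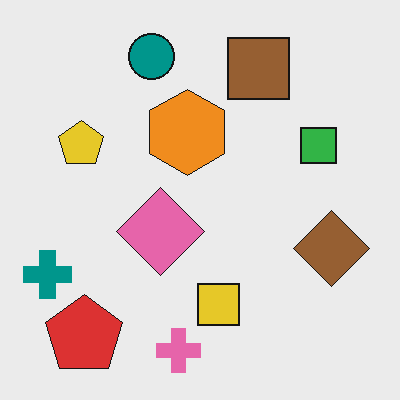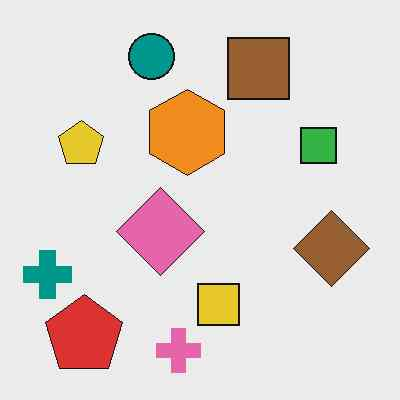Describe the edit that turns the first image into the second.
Given moderate JPEG compression.

Blocky 8×8 compression artifacts appear around shape edges and the flat background shows ringing — characteristic JPEG degradation.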